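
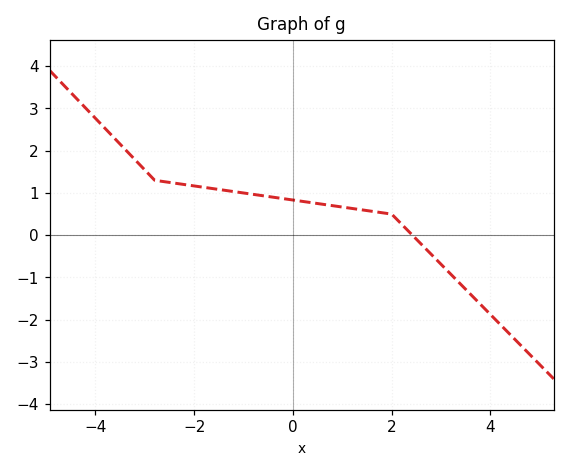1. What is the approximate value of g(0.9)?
0.7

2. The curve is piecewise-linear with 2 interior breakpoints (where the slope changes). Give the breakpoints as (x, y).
(-2.8, 1.3); (2, 0.5)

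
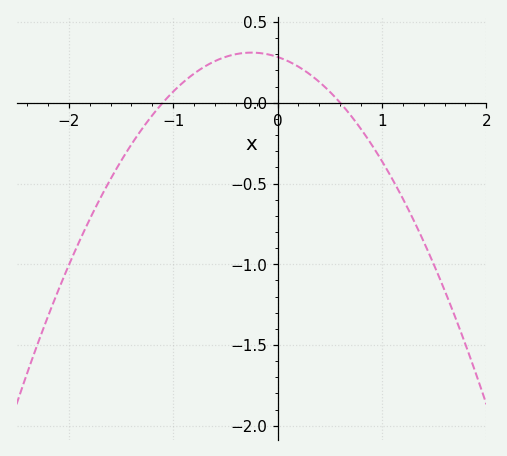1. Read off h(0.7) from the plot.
-0.077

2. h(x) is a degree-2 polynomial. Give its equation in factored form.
y = -0.43(x + 1.1)(x - 0.6)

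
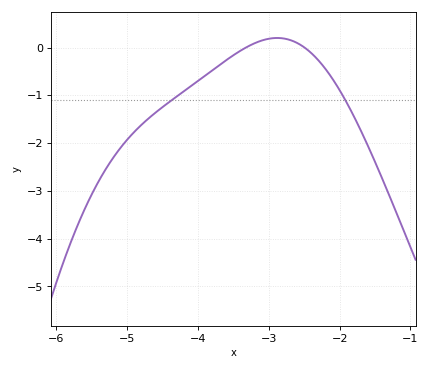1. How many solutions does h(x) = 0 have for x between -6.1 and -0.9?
2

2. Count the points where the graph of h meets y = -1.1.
2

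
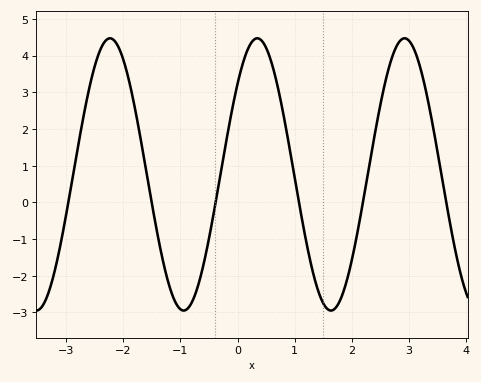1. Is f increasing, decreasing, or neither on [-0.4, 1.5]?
neither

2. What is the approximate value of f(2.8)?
4.3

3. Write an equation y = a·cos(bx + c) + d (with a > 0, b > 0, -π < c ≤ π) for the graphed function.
y = 3.71cos(2.4x - 0.84) + 0.76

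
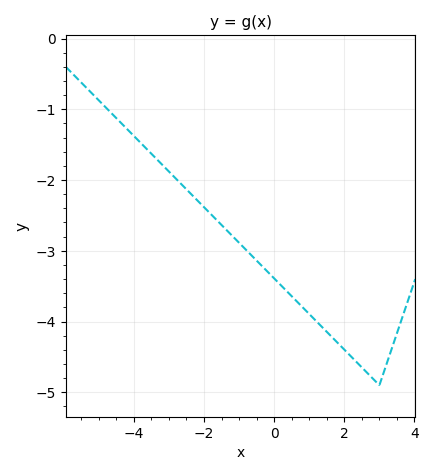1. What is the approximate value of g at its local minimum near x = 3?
-4.9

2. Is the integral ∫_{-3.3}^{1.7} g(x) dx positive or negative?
negative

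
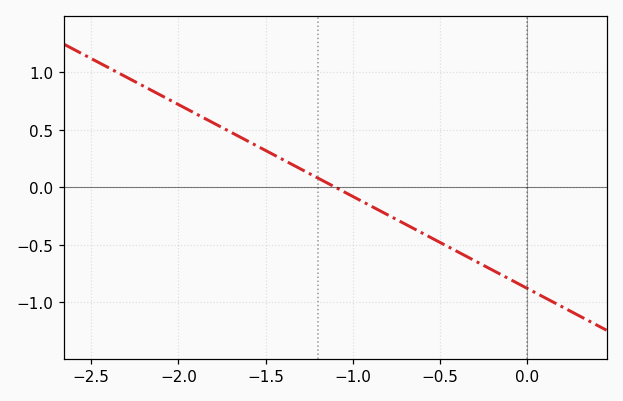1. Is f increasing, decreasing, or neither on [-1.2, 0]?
decreasing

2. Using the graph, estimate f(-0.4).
-0.56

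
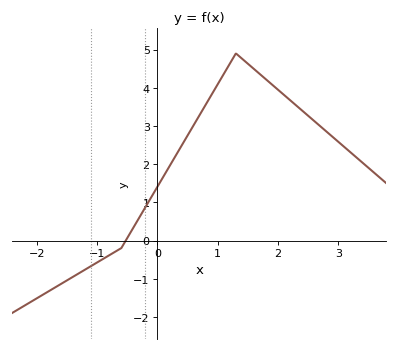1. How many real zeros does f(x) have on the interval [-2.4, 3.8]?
1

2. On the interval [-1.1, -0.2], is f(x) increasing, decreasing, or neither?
increasing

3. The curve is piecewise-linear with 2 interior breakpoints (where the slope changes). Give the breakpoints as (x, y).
(-0.6, -0.2); (1.3, 4.9)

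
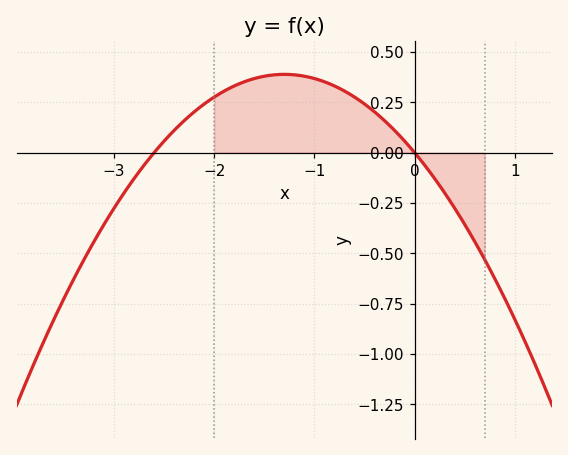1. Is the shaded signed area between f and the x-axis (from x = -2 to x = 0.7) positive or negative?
positive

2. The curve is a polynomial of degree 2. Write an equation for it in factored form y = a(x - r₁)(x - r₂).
y = -0.23(x + 2.6)(x - 0)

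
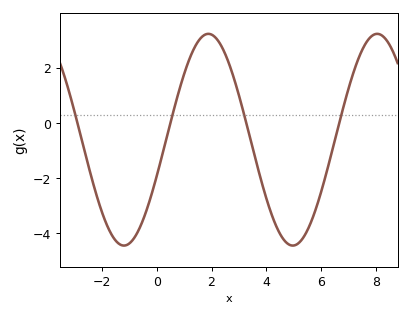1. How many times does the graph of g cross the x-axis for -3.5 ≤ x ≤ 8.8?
4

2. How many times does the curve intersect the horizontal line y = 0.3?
4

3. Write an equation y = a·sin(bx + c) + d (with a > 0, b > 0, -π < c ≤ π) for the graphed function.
y = 3.83sin(1x - 0.35) - 0.61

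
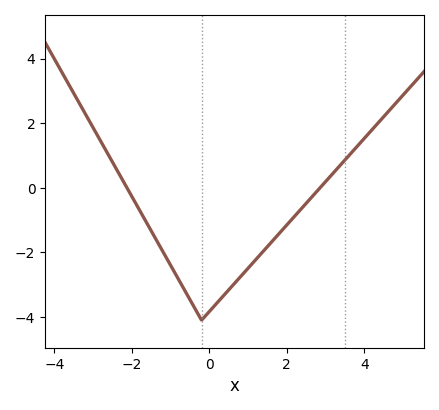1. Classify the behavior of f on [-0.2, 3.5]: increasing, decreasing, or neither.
increasing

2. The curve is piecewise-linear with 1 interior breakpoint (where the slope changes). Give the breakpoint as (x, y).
(-0.2, -4.1)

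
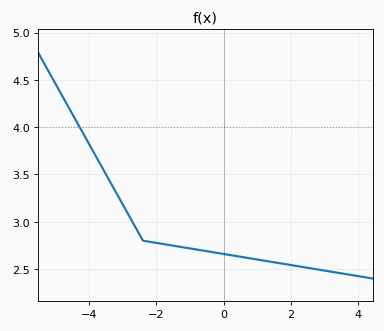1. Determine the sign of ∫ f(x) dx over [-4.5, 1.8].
positive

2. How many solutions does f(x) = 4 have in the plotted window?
1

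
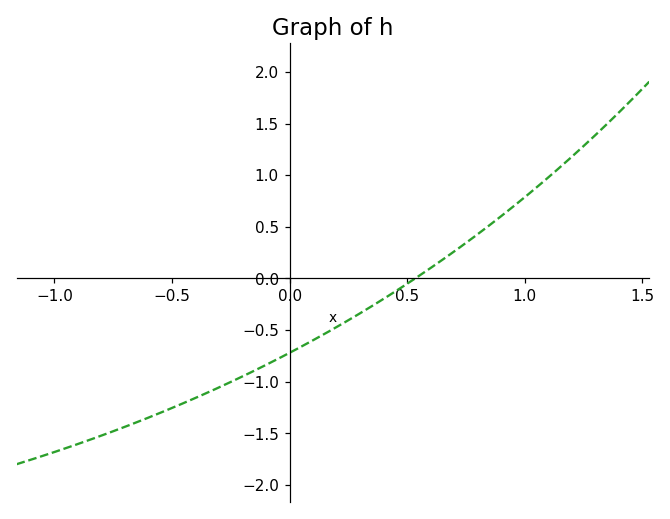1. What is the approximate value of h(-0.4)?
-1.16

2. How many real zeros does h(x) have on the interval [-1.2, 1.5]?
1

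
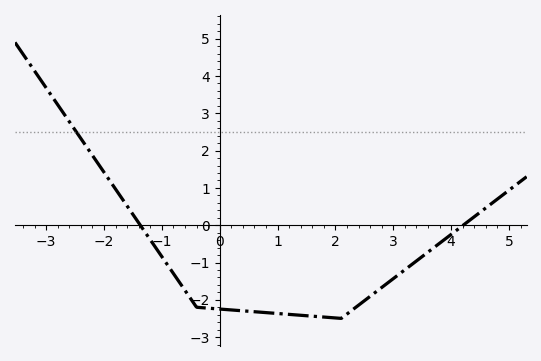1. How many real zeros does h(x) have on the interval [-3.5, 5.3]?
2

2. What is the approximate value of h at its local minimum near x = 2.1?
-2.5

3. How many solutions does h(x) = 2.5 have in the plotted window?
1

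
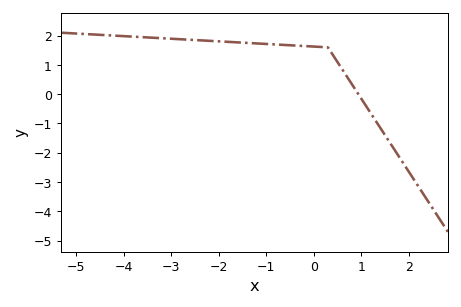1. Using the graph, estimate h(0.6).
0.852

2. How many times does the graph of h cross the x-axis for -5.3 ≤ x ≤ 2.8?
1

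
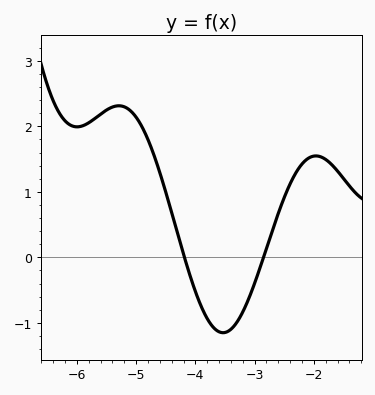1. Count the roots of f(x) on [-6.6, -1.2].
2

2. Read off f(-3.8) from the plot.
-0.935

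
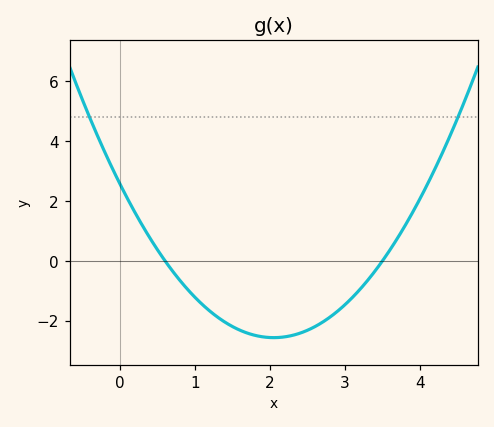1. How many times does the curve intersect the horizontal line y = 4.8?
2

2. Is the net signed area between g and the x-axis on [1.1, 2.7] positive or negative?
negative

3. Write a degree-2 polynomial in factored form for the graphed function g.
y = 1.22(x - 0.6)(x - 3.5)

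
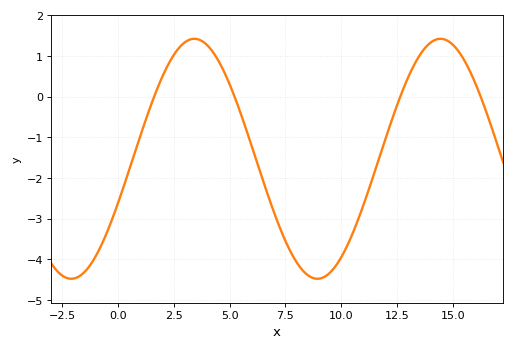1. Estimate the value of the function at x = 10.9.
-2.81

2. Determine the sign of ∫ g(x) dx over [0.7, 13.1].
negative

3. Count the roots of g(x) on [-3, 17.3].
4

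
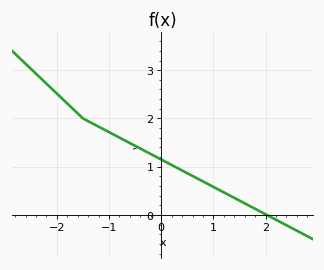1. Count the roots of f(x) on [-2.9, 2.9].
1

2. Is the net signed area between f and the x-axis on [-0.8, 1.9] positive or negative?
positive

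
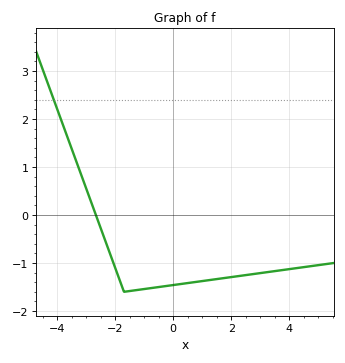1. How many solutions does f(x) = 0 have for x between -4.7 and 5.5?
1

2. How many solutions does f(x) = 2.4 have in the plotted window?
1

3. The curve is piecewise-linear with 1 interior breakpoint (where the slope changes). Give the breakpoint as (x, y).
(-1.7, -1.6)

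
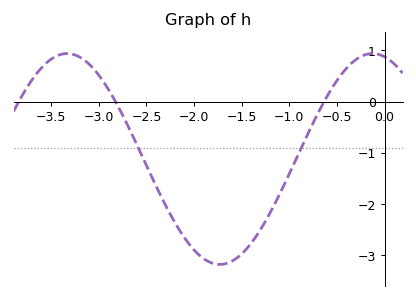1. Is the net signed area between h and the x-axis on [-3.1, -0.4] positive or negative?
negative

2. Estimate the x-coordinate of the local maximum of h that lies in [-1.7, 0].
-0.1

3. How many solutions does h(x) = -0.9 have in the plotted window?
2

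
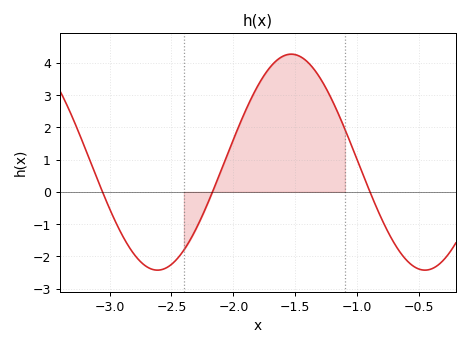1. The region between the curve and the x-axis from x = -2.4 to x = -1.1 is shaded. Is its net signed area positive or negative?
positive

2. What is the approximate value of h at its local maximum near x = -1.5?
4.3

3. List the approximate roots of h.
-3.05, -2.15, -0.9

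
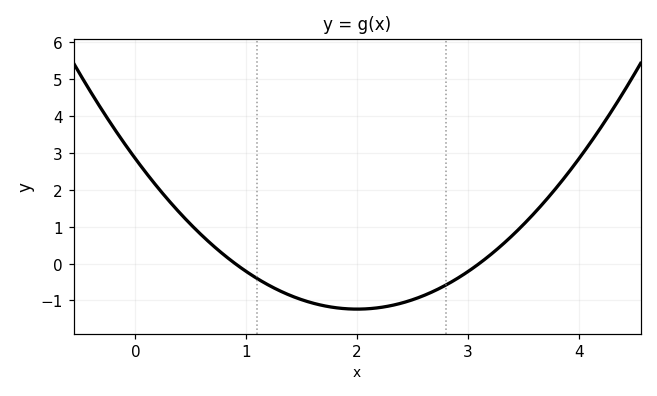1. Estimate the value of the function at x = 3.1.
0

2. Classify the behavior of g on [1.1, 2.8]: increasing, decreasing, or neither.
neither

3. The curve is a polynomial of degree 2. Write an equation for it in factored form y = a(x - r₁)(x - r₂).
y = 1.02(x - 0.9)(x - 3.1)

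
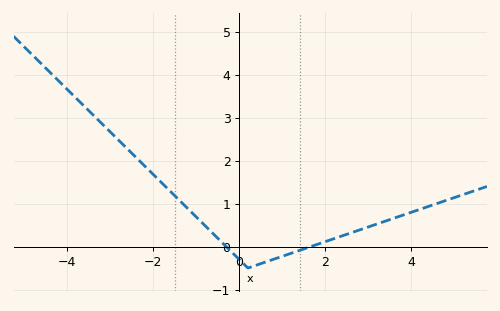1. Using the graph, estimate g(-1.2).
0.9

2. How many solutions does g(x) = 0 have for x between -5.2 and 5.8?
2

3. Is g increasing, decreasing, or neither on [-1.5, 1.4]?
neither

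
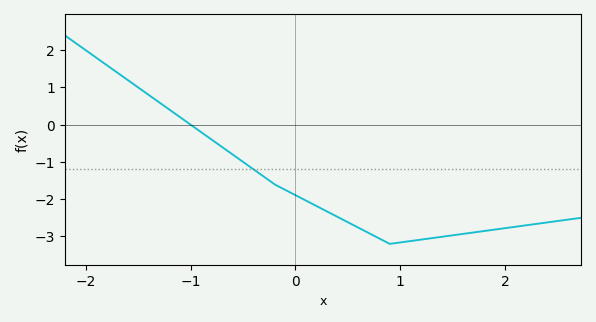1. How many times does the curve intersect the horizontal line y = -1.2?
1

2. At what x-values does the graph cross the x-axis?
-1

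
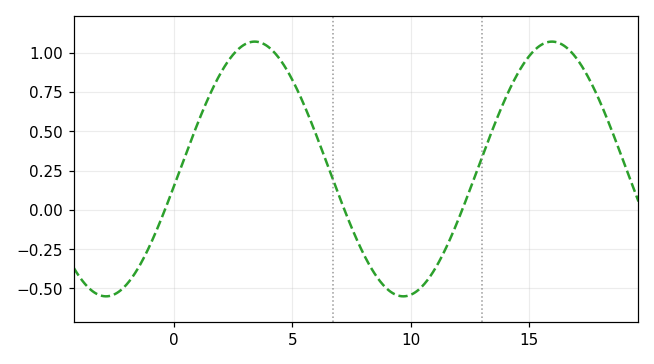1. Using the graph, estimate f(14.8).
0.94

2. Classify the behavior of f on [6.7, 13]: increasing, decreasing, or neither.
neither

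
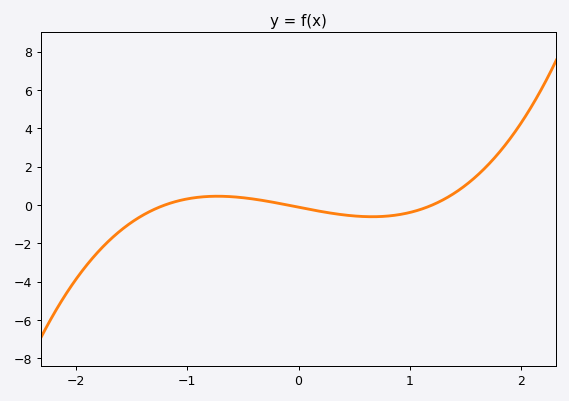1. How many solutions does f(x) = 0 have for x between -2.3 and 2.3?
3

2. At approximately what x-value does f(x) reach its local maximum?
-0.7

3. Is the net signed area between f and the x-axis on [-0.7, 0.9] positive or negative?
negative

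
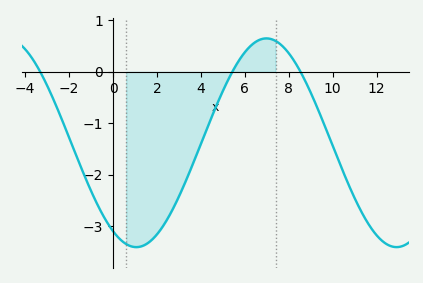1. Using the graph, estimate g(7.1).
0.6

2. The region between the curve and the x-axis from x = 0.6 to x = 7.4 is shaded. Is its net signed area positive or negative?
negative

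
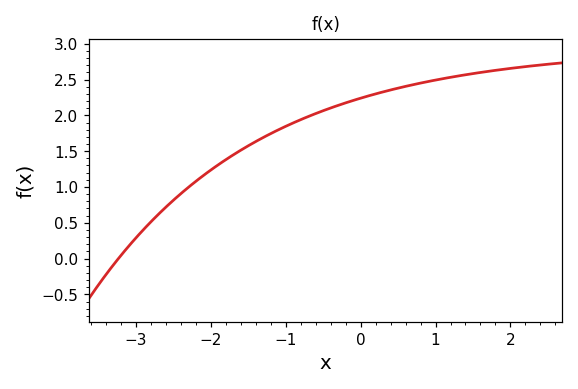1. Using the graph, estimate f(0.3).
2.33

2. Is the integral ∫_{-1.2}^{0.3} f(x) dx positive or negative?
positive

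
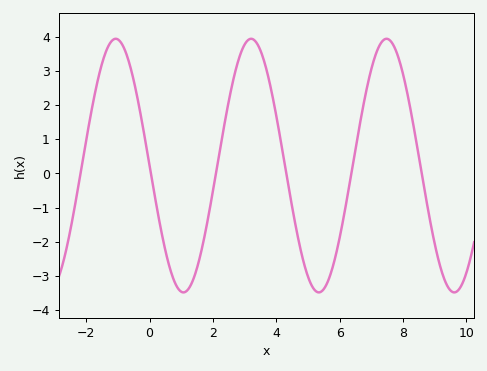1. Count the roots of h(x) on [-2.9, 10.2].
6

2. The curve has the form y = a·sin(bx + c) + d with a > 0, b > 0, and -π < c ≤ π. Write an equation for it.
y = 3.71sin(1.47x - 3.14) + 0.23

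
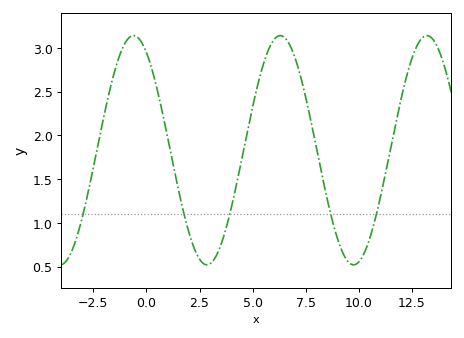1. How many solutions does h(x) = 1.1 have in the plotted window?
5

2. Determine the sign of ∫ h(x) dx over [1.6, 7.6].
positive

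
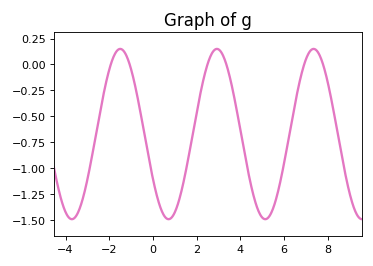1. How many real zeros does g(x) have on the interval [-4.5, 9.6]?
6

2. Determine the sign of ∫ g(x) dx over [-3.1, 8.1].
negative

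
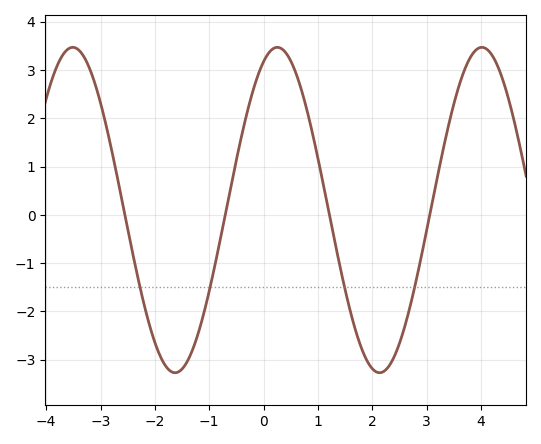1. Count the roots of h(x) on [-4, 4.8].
4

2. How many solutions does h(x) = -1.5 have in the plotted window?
4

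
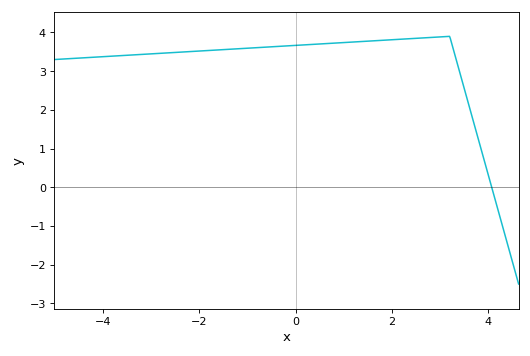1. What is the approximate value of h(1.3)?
3.76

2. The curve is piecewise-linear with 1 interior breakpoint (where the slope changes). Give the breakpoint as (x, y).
(3.2, 3.9)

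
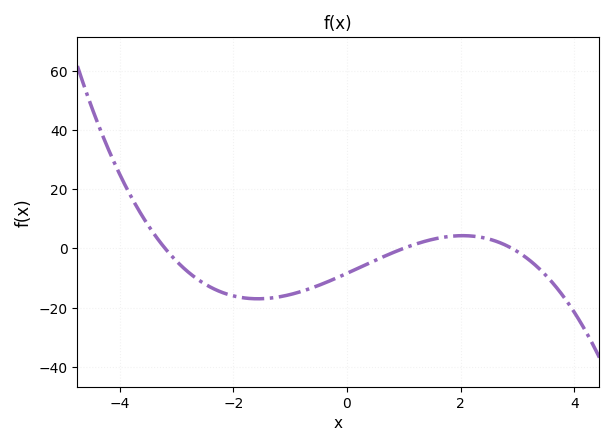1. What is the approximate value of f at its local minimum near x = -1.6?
-17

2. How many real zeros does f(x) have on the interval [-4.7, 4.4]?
3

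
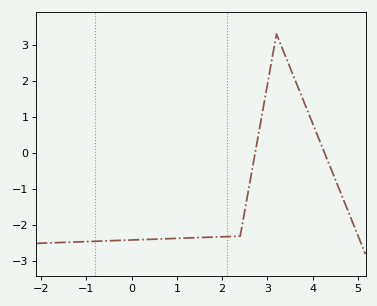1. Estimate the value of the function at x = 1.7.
-2.3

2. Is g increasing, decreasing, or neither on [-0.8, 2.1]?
increasing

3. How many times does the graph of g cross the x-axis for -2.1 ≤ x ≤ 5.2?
2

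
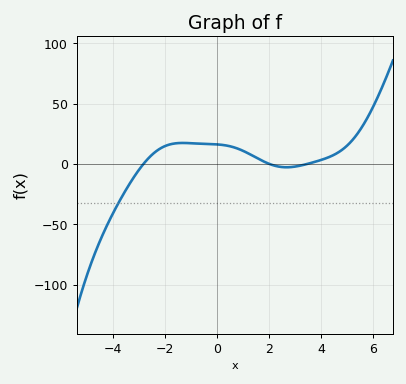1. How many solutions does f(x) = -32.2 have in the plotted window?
1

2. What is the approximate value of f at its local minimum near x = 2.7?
-2.8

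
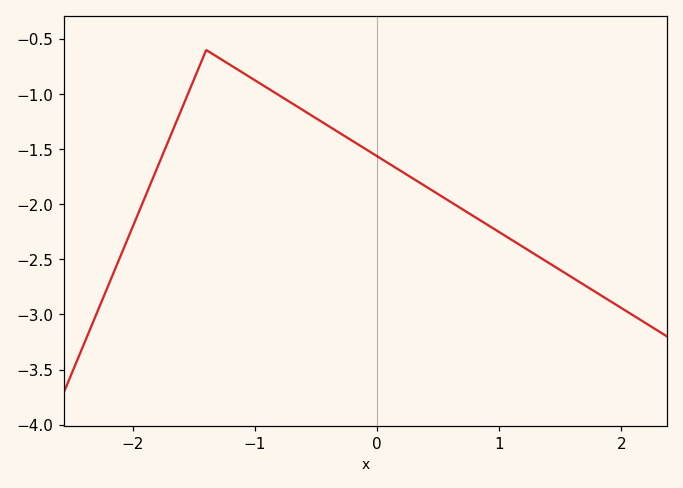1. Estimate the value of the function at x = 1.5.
-2.6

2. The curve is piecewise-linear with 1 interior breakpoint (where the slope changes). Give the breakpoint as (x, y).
(-1.4, -0.6)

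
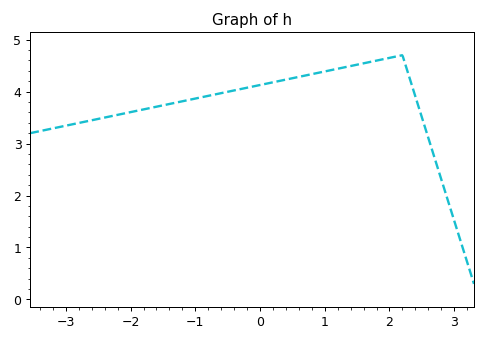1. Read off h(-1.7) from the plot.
3.7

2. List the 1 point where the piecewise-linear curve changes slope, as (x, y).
(2.2, 4.7)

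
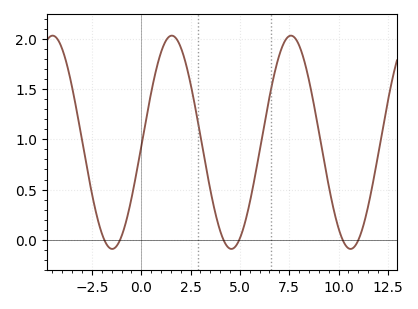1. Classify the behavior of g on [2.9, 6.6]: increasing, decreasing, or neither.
neither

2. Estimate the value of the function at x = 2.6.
1.46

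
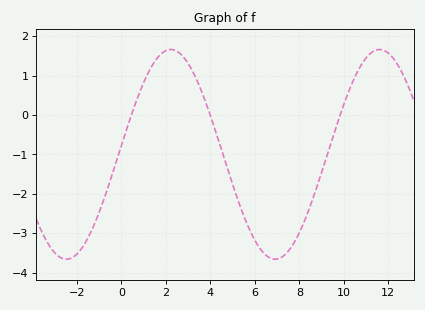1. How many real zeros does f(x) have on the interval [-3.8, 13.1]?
3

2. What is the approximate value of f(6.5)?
-3.6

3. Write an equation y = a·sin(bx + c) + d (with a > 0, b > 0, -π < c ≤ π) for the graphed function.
y = 2.66sin(0.67x + 0.08) - 1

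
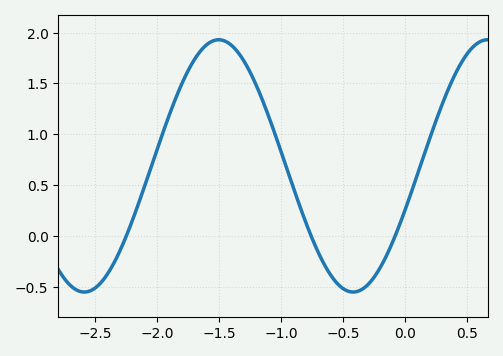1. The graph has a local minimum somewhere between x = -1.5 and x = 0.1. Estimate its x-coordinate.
-0.421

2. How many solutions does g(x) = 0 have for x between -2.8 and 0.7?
3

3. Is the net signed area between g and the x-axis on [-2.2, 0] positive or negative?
positive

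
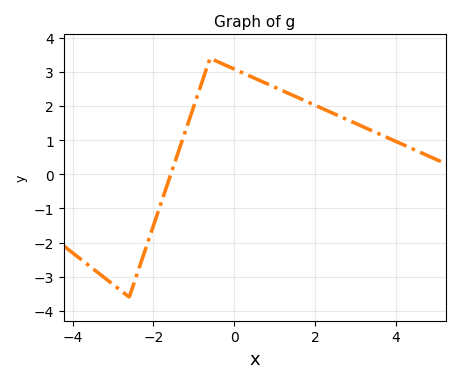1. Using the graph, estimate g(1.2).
2.45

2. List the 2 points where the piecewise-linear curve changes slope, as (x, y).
(-2.6, -3.6); (-0.6, 3.4)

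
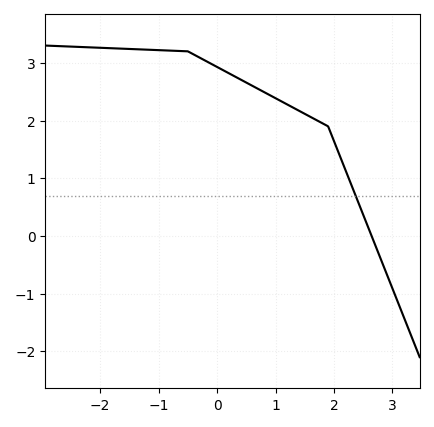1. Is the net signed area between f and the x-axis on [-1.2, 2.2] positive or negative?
positive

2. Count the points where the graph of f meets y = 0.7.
1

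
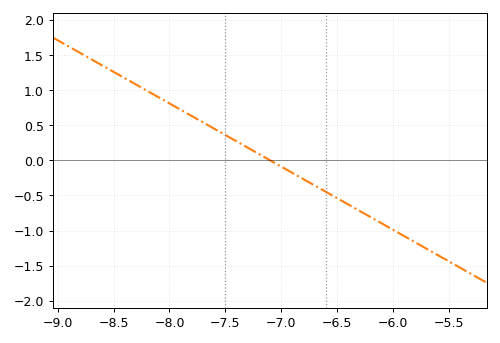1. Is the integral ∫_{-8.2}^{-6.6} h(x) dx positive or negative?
positive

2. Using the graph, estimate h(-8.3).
1.08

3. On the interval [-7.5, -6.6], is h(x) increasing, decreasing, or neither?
decreasing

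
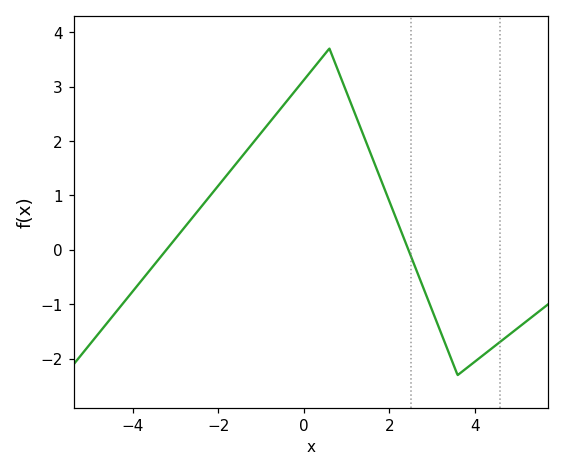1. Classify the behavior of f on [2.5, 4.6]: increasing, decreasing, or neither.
neither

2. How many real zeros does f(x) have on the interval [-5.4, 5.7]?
2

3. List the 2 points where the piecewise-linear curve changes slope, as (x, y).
(0.6, 3.7); (3.6, -2.3)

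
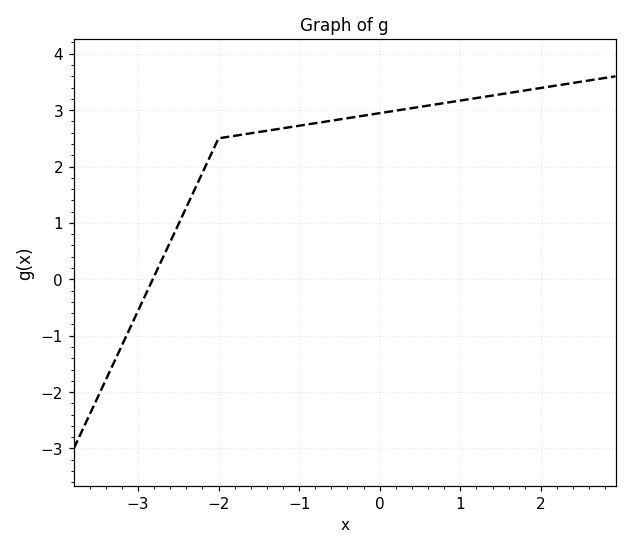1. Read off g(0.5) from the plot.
3.1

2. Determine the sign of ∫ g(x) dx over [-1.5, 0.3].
positive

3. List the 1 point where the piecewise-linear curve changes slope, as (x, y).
(-2, 2.5)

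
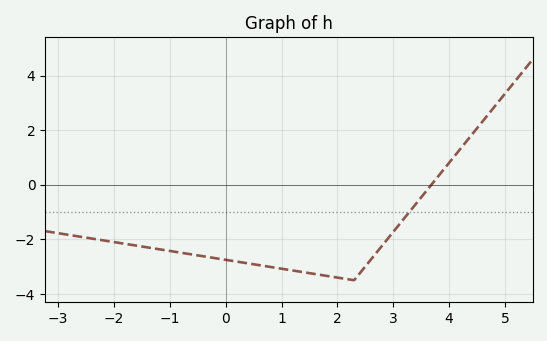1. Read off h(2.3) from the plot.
-3.5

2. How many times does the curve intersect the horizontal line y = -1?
1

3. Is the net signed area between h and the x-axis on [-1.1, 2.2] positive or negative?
negative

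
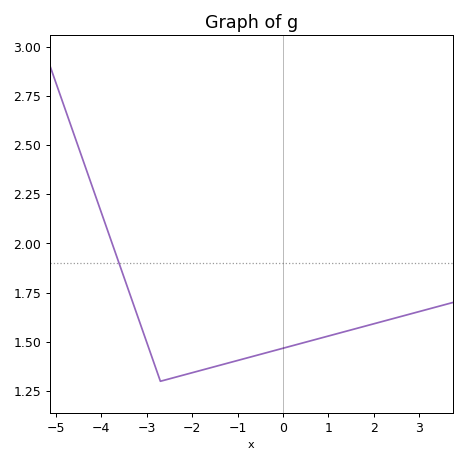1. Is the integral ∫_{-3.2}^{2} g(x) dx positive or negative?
positive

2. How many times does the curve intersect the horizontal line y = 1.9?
1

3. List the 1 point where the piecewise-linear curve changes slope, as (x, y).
(-2.7, 1.3)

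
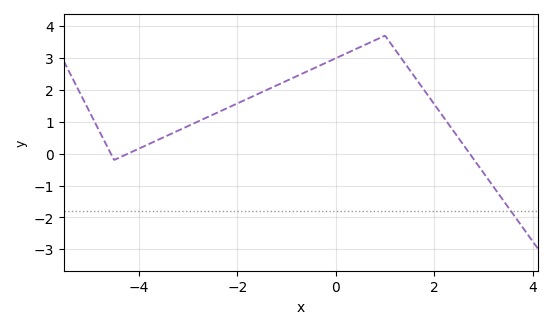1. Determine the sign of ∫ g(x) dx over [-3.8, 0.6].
positive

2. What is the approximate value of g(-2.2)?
1.4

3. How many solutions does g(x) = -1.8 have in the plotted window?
1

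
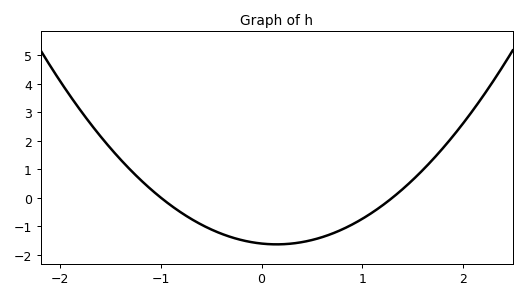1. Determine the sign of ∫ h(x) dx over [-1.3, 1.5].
negative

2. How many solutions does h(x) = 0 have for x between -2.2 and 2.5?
2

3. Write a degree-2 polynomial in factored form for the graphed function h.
y = 1.24(x + 1)(x - 1.3)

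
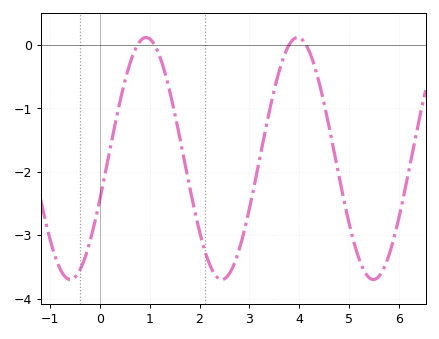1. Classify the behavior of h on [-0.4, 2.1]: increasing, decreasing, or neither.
neither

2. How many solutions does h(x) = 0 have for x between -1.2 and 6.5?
4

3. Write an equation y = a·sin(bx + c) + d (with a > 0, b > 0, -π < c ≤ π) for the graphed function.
y = 1.91sin(2.07x - 0.352) - 1.79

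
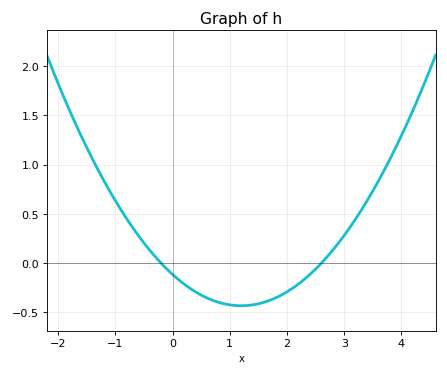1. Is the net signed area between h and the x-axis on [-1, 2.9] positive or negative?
negative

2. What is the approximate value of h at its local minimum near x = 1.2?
-0.45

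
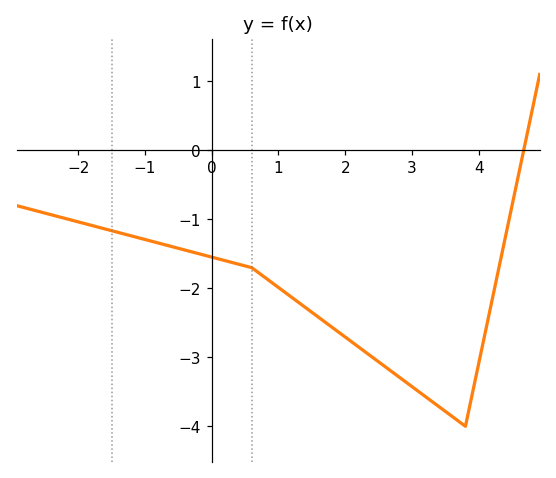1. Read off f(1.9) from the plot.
-2.63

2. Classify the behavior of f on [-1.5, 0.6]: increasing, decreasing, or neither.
decreasing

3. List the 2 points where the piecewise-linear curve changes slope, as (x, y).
(0.6, -1.7); (3.8, -4)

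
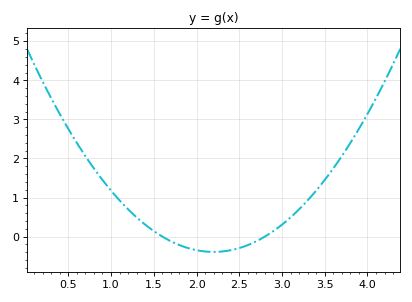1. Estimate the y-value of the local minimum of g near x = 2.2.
-0.392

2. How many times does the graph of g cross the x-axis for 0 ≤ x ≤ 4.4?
2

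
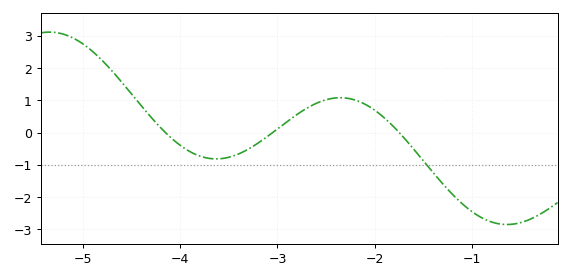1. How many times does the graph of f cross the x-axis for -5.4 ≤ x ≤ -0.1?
3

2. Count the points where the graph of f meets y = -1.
1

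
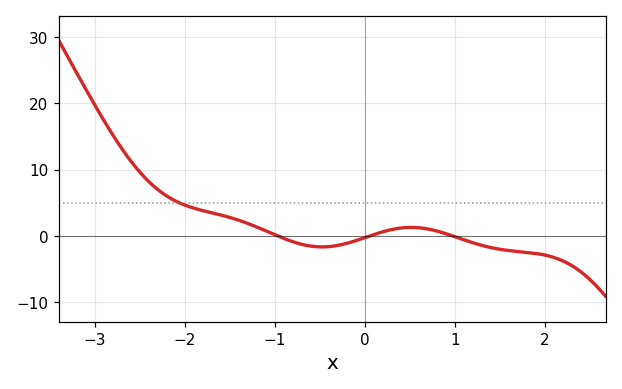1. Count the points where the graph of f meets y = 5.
1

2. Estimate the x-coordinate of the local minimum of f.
-0.5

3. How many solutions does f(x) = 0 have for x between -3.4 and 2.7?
3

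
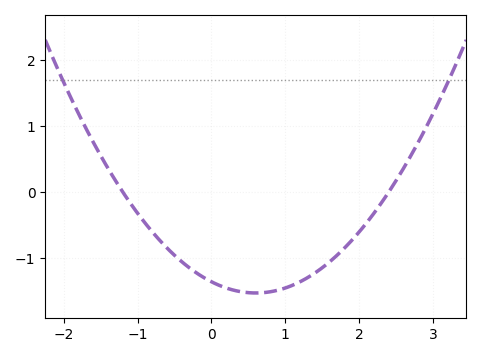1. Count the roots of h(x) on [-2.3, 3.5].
2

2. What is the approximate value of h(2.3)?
-0.164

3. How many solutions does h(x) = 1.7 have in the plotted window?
2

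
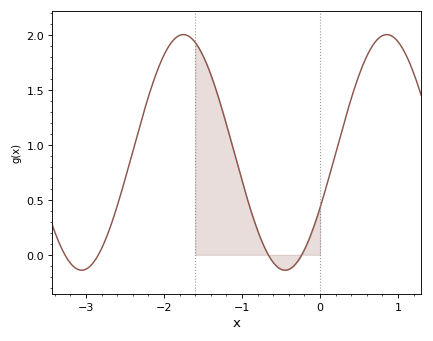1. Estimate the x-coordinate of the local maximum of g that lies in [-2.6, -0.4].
-1.8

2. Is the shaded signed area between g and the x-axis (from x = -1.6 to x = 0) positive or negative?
positive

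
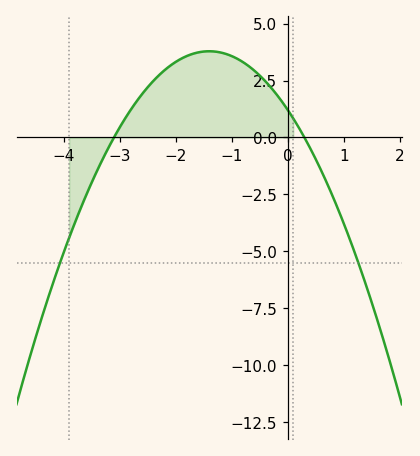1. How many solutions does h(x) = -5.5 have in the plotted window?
2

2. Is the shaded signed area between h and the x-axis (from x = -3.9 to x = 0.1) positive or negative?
positive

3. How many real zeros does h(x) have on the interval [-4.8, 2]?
2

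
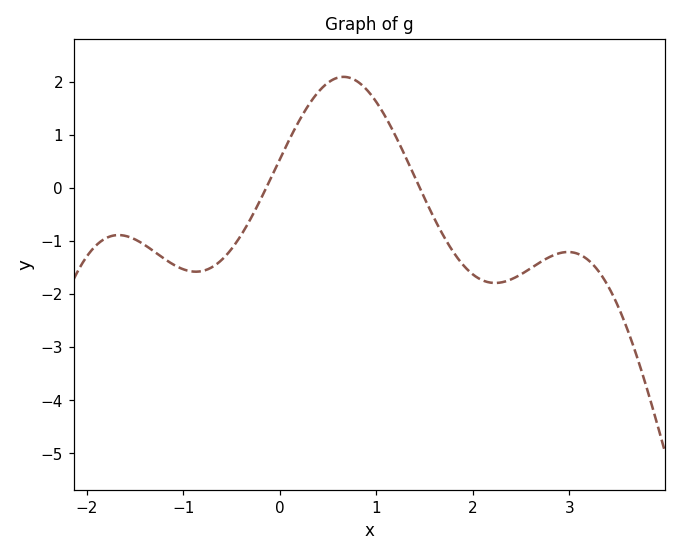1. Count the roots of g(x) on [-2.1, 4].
2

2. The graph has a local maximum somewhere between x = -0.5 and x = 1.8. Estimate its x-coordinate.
0.7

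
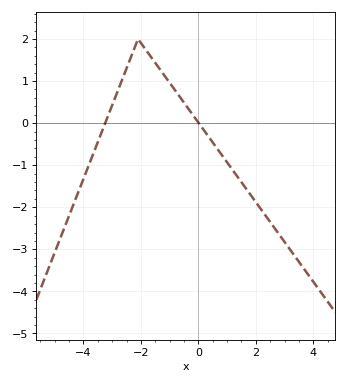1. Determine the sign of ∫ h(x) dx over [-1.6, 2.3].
negative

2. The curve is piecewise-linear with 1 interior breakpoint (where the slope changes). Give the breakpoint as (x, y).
(-2.1, 2)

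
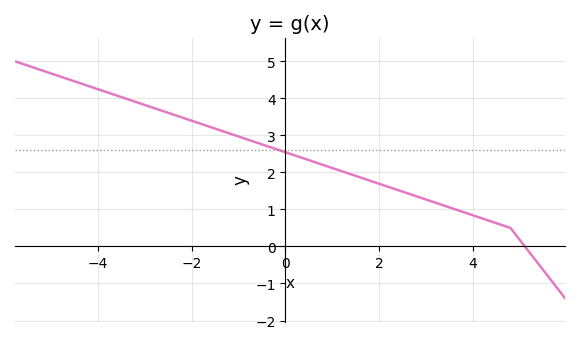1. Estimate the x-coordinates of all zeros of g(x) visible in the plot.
5.11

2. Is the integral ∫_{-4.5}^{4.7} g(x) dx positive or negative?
positive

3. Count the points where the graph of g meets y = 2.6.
1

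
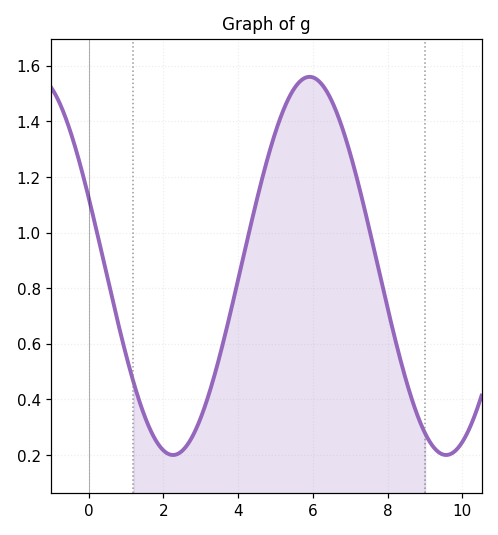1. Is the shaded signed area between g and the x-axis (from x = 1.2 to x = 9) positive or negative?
positive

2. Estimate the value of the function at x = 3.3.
0.455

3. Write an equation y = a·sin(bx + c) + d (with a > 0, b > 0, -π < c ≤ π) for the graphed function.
y = 0.68sin(0.86x + 2.77) + 0.88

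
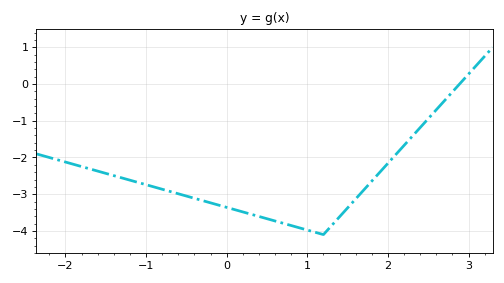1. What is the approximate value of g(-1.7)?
-2.31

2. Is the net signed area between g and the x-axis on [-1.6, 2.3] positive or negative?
negative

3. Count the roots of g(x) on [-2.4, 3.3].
1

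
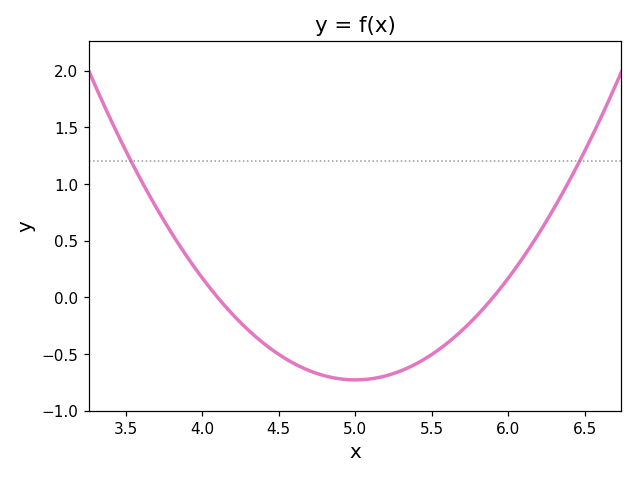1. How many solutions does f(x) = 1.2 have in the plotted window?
2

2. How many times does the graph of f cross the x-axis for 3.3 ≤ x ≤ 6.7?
2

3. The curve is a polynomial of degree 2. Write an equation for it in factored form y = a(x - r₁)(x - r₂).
y = 0.9(x - 4.1)(x - 5.9)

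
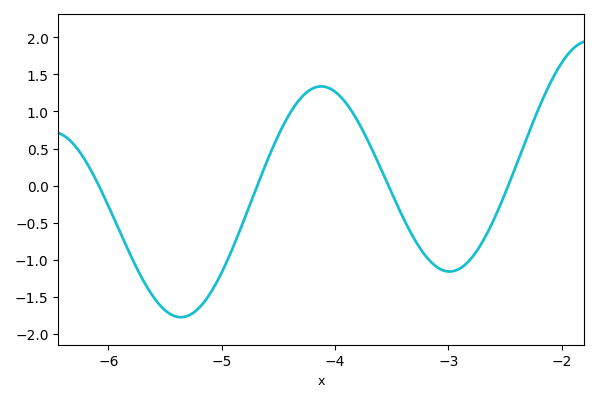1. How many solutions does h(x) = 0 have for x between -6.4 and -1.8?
4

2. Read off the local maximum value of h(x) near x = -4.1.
1.35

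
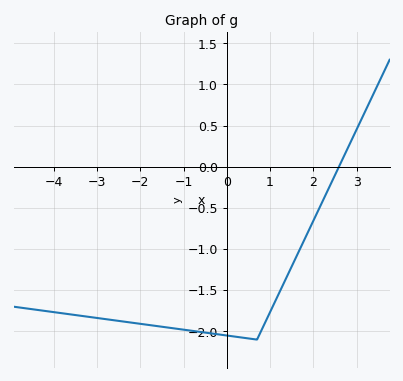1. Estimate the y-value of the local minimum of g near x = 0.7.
-2.1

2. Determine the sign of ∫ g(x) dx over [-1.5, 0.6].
negative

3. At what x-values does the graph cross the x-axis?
2.59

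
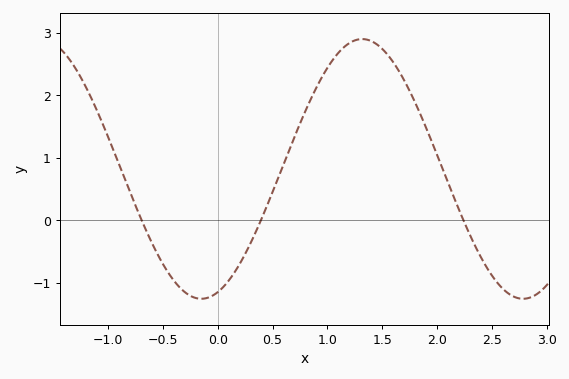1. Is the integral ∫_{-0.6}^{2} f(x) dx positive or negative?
positive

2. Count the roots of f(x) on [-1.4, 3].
3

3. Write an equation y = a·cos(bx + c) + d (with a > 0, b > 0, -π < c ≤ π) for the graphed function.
y = 2.08cos(2.1x - 2.8) + 0.82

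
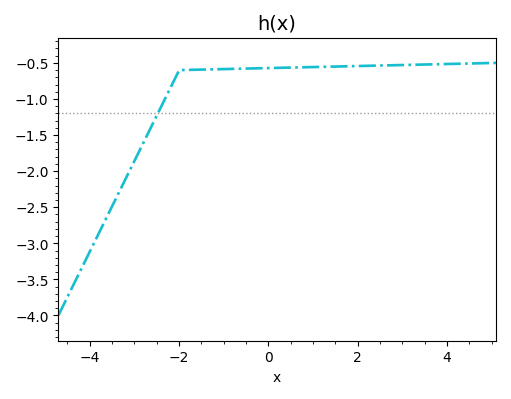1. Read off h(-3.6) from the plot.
-2.6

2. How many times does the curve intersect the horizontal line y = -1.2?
1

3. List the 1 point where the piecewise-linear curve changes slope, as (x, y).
(-2, -0.6)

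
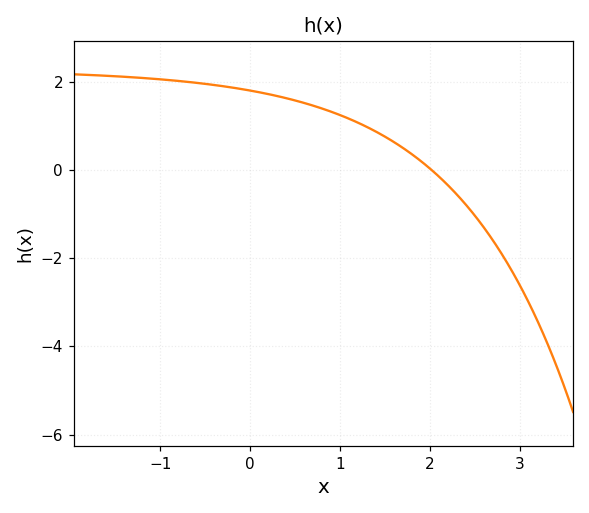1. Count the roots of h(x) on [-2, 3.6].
1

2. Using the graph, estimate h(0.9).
1.32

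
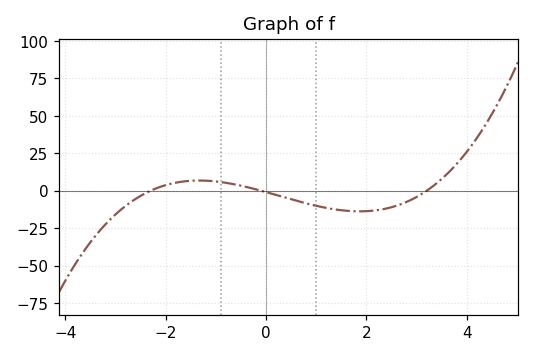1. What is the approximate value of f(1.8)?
-14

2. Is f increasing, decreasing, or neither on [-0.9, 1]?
decreasing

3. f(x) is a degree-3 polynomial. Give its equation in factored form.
y = 1.26(x + 2.3)(x + 0.1)(x - 3.2)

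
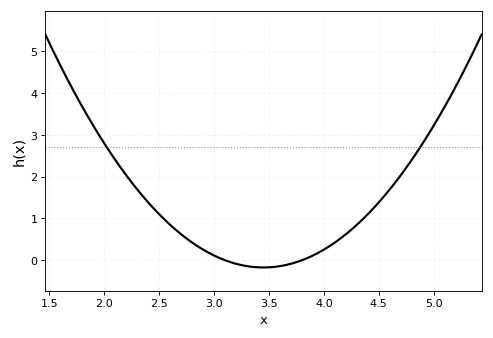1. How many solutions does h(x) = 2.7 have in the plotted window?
2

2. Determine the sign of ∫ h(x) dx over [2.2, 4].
positive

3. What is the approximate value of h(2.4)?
1.4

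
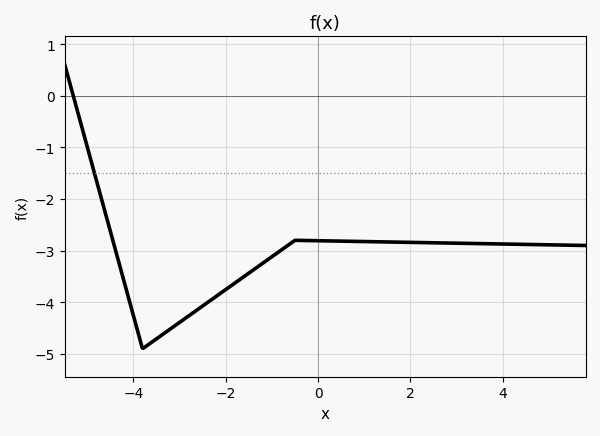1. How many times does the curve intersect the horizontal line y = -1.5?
1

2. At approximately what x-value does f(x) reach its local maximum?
-0.497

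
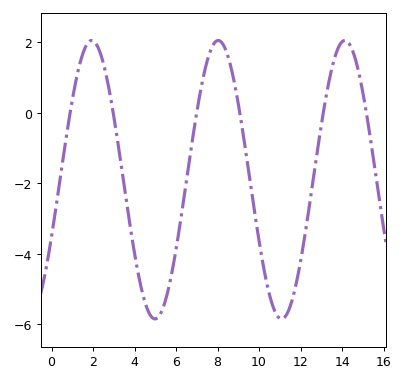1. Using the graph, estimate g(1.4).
1.4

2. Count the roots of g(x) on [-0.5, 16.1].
6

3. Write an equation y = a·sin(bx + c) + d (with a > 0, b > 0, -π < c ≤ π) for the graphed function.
y = 3.95sin(1x - 0.42) - 1.9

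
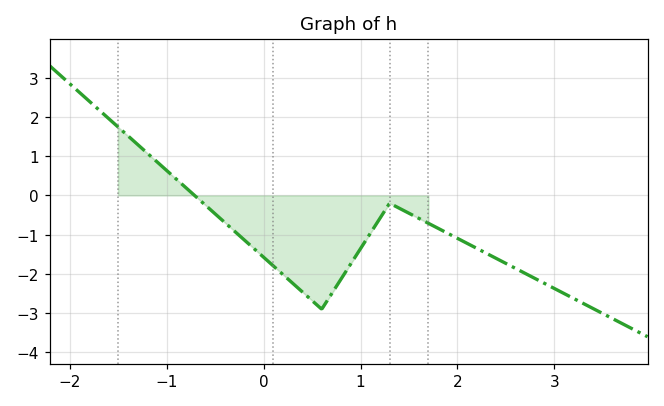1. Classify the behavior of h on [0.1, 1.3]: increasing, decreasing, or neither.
neither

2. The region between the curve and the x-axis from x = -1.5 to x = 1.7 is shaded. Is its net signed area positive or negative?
negative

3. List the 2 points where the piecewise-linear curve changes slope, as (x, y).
(0.6, -2.9); (1.3, -0.2)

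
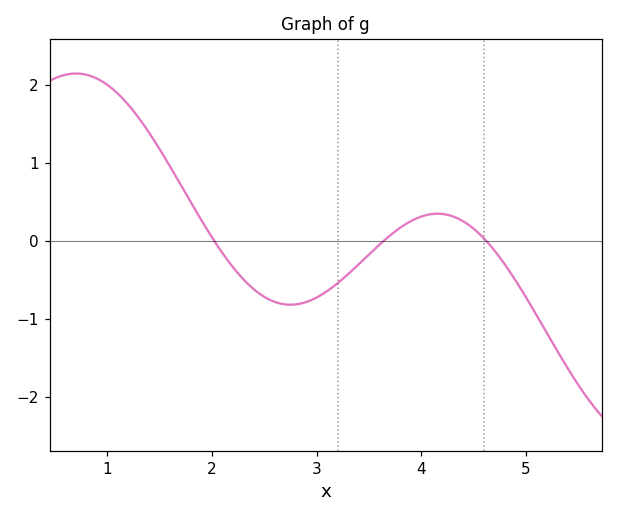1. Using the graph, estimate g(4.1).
0.3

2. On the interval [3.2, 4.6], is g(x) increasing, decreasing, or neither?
neither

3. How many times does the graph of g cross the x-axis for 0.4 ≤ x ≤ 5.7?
3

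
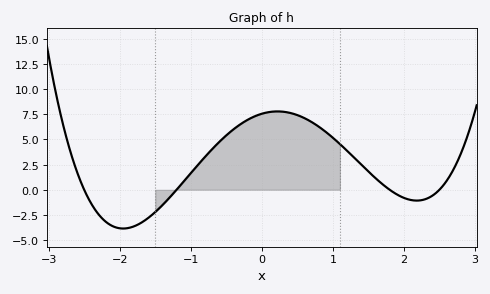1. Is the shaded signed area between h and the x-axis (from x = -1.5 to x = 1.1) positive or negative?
positive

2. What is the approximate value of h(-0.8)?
3.27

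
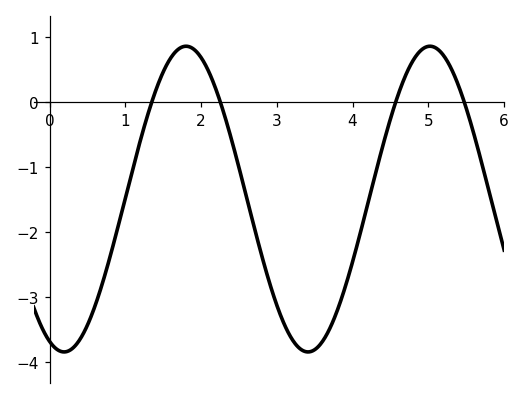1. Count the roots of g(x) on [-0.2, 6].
4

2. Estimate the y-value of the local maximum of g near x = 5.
0.9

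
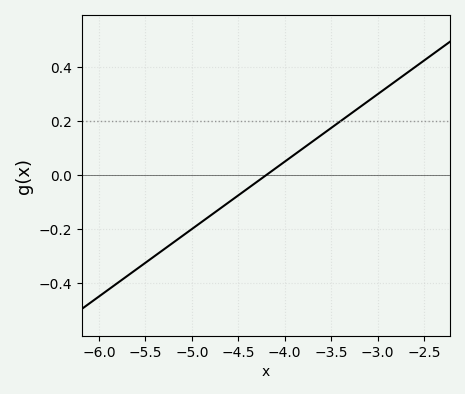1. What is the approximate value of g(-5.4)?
-0.3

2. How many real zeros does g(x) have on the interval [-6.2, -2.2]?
1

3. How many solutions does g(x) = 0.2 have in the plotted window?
1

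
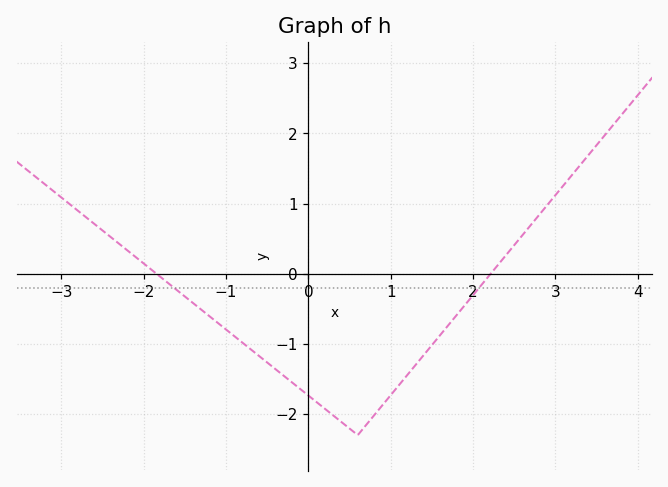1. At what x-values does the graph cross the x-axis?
-1.8, 2.2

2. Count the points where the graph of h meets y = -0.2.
2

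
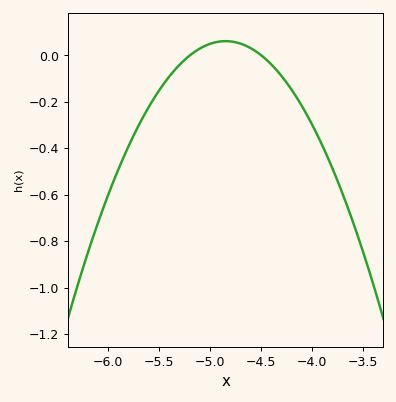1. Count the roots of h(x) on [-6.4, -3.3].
2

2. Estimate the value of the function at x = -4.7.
0.05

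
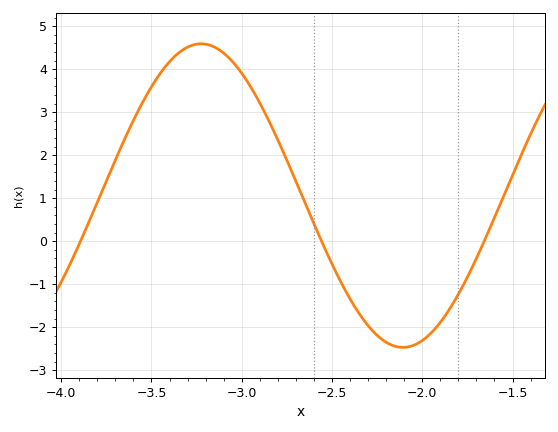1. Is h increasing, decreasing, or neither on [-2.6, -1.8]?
neither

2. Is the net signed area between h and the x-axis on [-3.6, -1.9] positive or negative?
positive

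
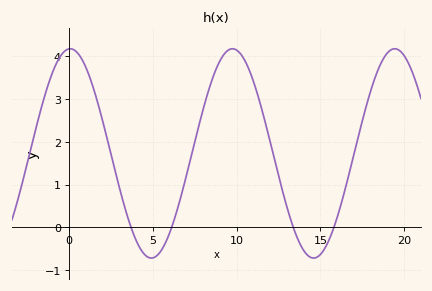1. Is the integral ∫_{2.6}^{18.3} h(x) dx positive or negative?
positive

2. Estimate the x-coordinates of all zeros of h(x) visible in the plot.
3.5, 6, 13.5, 16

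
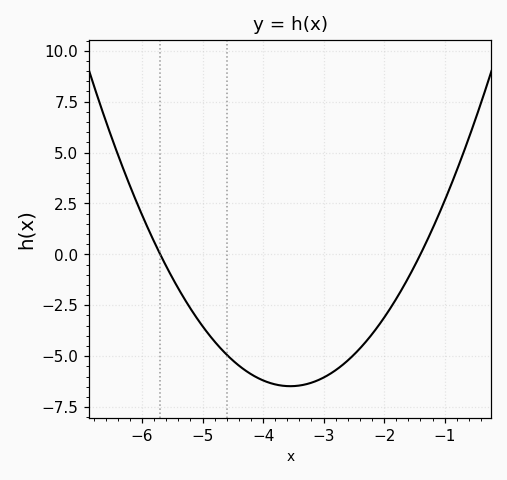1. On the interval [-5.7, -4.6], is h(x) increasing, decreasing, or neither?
decreasing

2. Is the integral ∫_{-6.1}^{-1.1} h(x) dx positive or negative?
negative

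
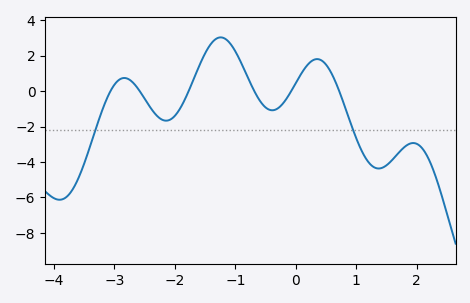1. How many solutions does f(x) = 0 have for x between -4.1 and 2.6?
6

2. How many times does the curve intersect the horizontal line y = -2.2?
2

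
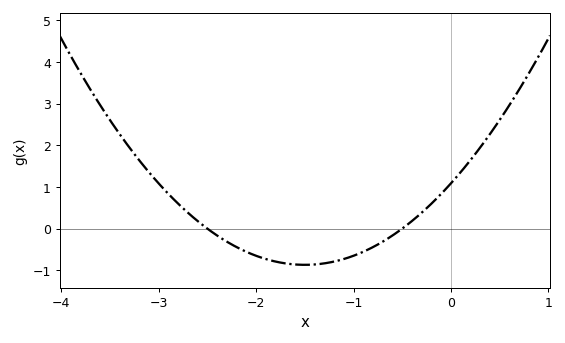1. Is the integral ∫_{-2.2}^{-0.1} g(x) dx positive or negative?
negative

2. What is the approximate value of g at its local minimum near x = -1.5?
-0.9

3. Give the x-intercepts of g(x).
-2.5, -0.5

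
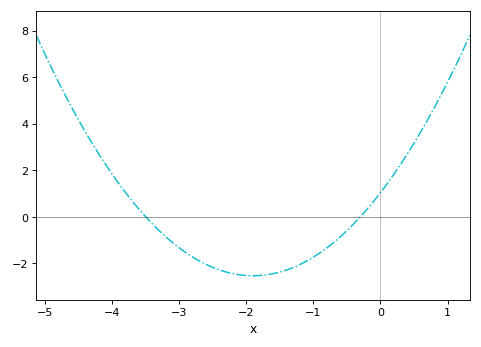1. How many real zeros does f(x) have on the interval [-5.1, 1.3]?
2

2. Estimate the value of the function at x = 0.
1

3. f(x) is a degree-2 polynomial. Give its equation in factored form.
y = 0.99(x + 3.5)(x + 0.3)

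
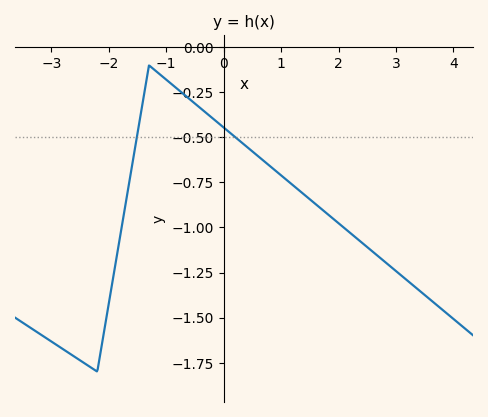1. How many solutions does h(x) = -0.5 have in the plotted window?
2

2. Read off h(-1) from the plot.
-0.18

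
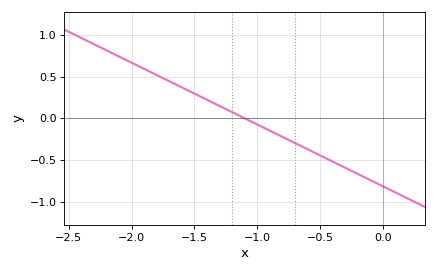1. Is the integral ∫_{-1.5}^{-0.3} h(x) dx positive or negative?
negative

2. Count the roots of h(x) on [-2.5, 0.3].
1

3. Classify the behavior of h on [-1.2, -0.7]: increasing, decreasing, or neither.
decreasing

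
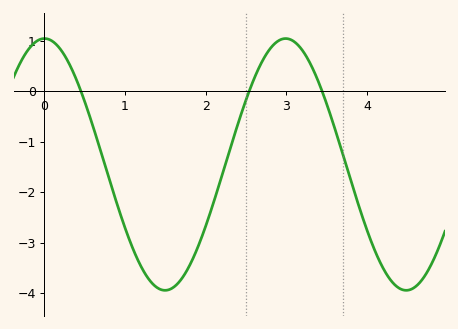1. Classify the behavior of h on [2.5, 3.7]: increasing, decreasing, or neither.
neither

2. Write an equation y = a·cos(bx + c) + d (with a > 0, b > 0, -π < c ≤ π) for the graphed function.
y = 2.49cos(2.1x + 0) - 1.45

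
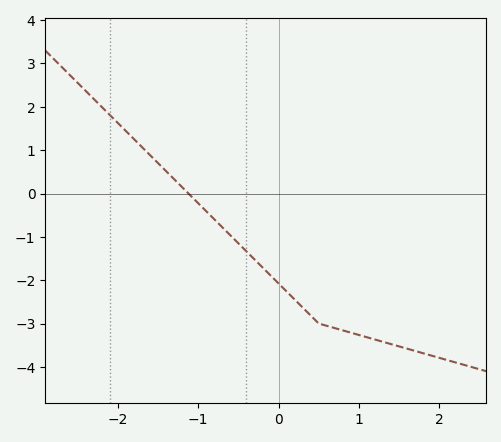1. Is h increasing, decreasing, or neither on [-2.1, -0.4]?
decreasing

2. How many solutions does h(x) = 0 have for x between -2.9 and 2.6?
1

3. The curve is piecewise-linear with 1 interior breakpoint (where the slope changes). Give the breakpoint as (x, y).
(0.5, -3)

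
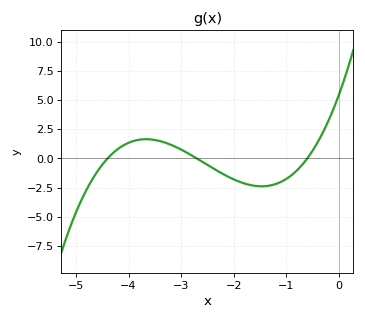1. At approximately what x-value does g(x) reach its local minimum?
-1.5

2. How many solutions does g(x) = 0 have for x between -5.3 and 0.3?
3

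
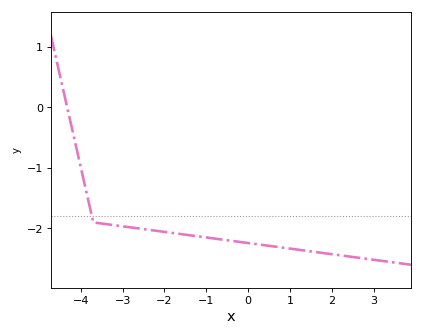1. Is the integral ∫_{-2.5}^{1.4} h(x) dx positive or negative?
negative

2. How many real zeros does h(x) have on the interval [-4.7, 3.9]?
1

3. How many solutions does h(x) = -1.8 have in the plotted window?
1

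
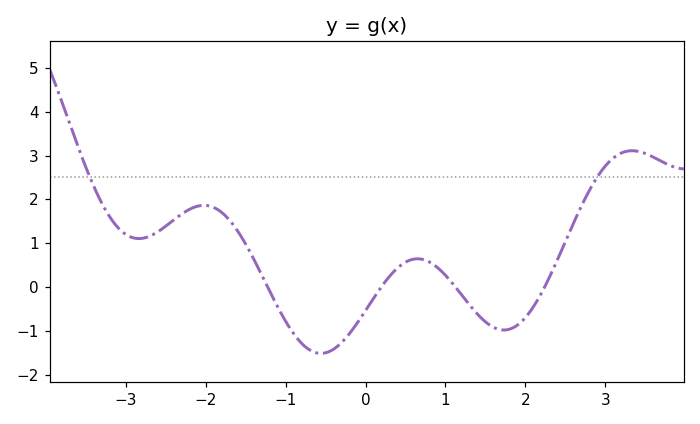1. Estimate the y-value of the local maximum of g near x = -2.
1.86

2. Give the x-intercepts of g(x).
-1.23, 0.197, 1.12, 2.24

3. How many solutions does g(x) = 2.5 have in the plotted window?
2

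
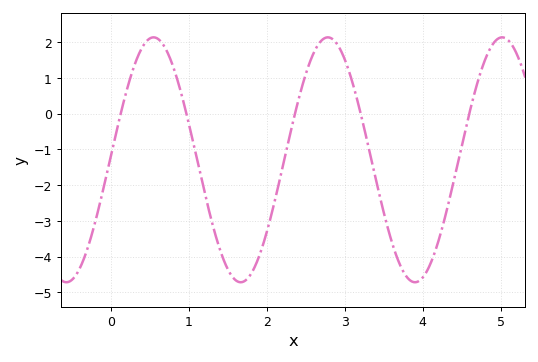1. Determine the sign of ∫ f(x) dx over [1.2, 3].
negative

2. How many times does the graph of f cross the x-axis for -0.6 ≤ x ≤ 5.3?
5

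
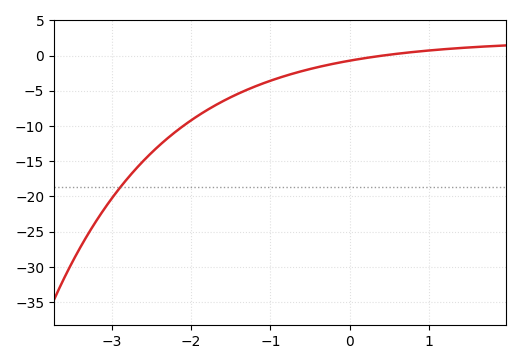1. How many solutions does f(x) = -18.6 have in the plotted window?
1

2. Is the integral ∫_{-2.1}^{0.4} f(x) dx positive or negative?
negative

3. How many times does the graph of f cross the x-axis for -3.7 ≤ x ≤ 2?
1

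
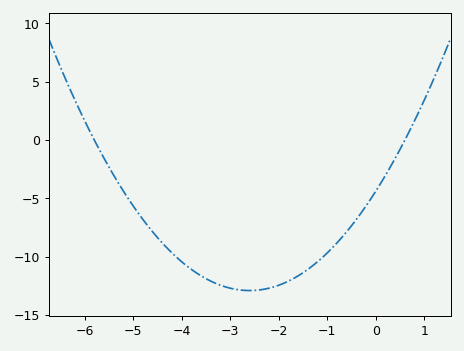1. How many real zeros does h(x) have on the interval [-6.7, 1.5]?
2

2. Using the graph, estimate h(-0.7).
-8.5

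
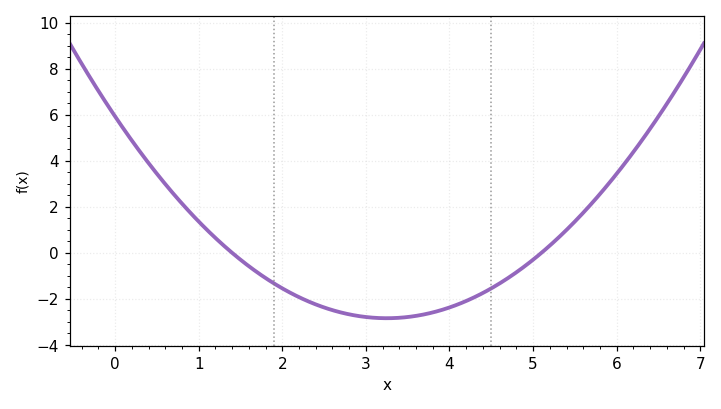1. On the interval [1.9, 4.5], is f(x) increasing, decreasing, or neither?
neither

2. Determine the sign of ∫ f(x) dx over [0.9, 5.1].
negative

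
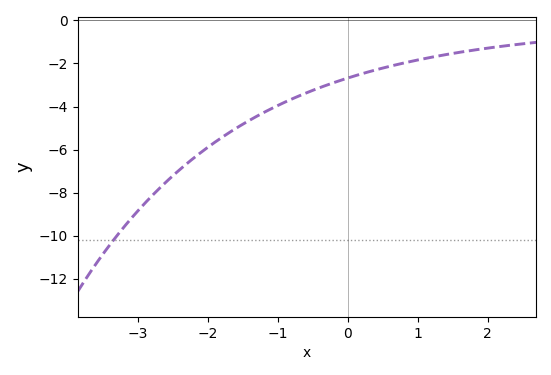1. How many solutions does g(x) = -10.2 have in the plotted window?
1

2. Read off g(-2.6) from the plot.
-7.6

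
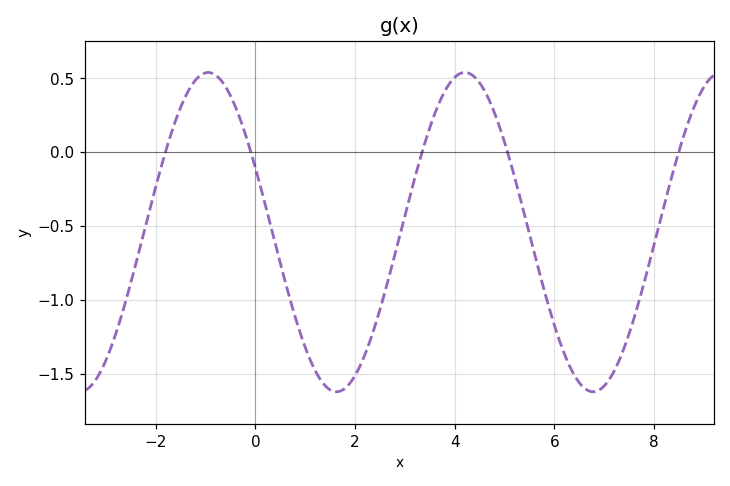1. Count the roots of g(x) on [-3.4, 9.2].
5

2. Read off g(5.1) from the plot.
-0.048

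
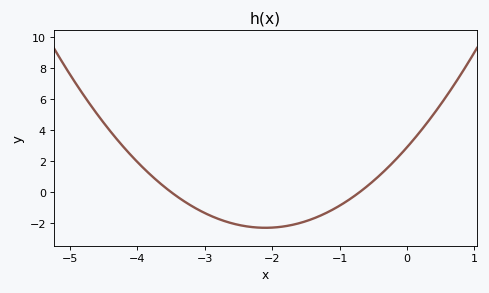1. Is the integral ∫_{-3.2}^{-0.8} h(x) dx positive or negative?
negative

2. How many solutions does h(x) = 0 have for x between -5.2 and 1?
2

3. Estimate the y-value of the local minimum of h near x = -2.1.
-2.4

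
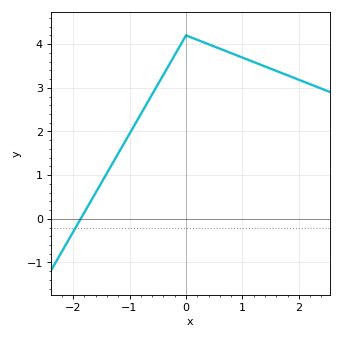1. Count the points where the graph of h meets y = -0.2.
1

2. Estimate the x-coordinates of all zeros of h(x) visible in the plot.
-1.9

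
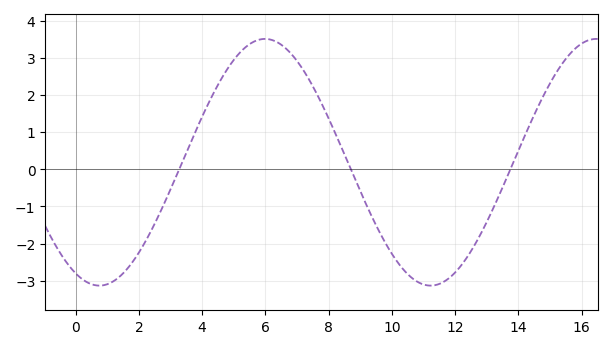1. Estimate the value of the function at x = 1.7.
-2.6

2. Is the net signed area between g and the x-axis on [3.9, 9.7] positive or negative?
positive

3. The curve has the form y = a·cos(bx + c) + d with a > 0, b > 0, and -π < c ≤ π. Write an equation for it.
y = 3.32cos(0.6x + 2.7) + 0.19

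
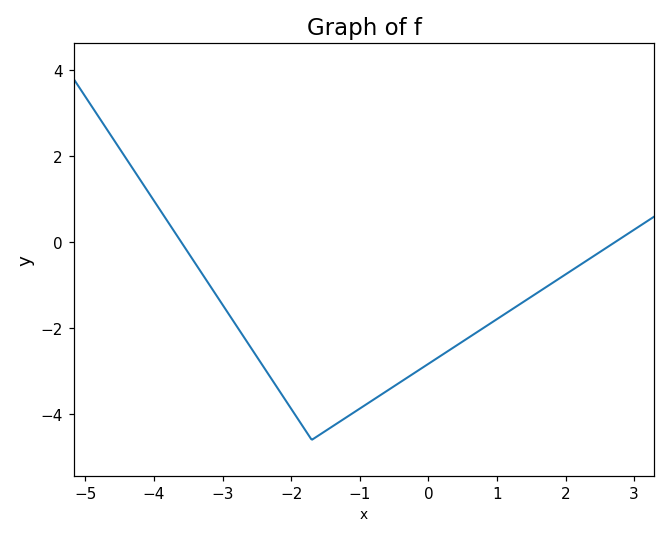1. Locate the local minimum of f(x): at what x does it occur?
-1.7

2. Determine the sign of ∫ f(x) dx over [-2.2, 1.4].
negative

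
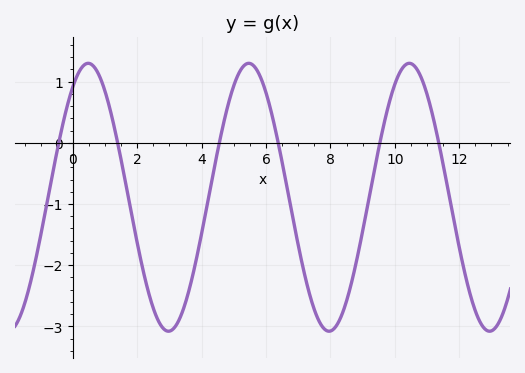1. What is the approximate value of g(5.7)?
1.2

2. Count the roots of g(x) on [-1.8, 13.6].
6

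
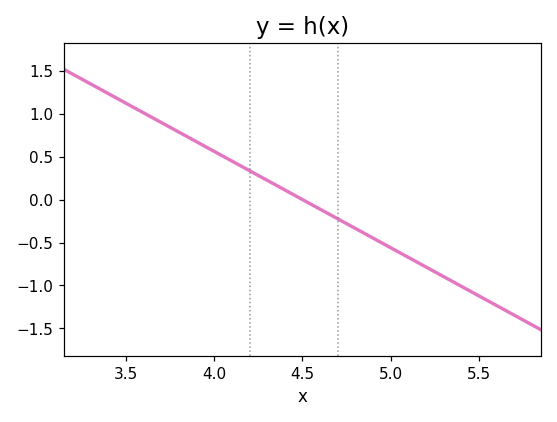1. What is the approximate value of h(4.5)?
0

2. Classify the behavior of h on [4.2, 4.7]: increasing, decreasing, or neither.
decreasing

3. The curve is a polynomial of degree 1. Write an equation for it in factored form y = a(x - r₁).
y = -1.12(x - 4.5)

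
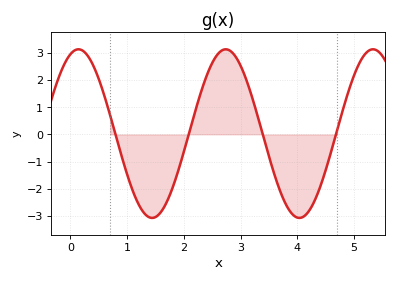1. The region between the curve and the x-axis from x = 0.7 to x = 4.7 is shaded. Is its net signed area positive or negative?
negative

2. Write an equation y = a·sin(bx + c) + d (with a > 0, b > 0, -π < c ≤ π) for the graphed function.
y = 3.11sin(2.4x + 1.2) + 0.03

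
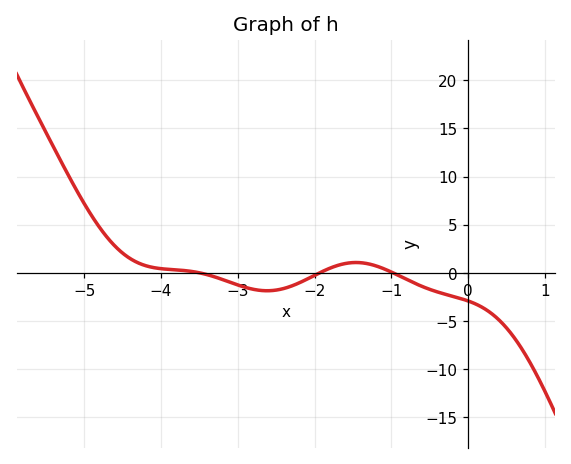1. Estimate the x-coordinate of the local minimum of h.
-2.62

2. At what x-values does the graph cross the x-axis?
-3.5, -1.93, -0.979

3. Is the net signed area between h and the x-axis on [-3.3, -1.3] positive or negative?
negative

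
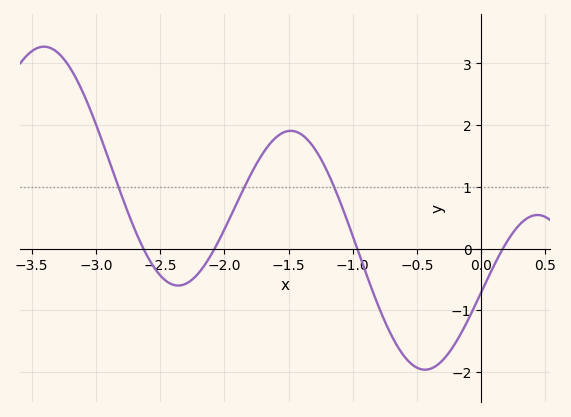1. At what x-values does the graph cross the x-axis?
-2.63, -2.08, -0.965, 0.169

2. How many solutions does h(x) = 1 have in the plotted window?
3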